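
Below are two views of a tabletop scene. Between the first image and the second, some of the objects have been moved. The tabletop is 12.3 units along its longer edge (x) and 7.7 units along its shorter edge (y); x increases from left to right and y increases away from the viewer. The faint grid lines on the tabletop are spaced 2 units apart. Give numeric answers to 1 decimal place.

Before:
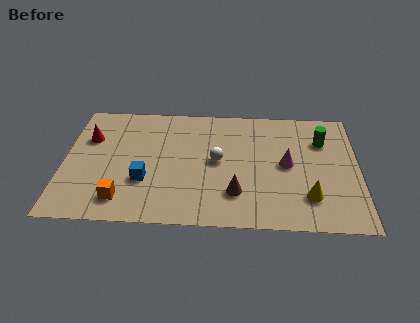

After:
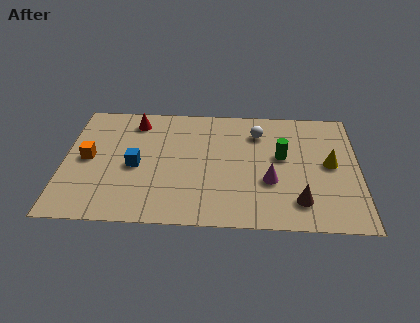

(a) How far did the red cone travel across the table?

2.2

The red cone moved from about (1.0, 5.2) to (2.9, 6.4), a distance of √(1.9² + 1.2²) ≈ 2.2.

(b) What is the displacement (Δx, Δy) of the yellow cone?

(0.9, 2.1)

The yellow cone started near (10.2, 1.9) and ended near (11.1, 4.0).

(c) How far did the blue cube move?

1.0

The blue cube moved from about (3.4, 2.6) to (3.0, 3.5), a distance of √(0.4² + 0.9²) ≈ 1.0.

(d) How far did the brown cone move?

2.6

The brown cone was near (7.2, 2.0) before and (9.8, 1.6) after, so it travelled √(2.6² + 0.4²) ≈ 2.6 units.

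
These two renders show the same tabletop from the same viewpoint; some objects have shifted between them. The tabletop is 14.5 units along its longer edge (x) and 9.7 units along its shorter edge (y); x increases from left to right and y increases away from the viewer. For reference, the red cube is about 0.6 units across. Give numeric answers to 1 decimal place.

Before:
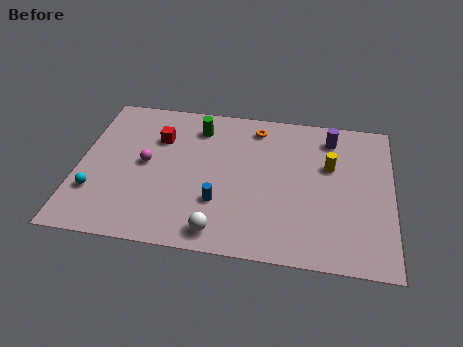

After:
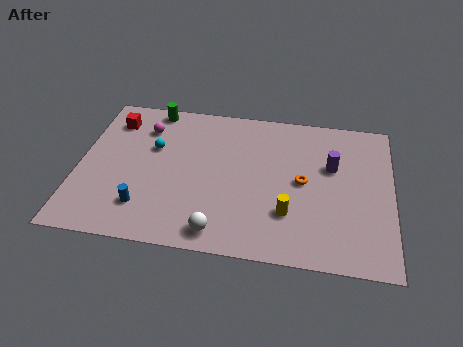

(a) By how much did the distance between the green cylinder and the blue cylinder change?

+1.7

The distance was about 4.9 in the first image and 6.6 in the second, so they moved 1.7 units further apart.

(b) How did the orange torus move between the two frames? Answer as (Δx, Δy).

(2.3, -3.3)

The orange torus started near (8.1, 8.2) and ended near (10.4, 4.9).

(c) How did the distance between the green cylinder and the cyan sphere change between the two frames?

-4.0

Before: roughly 6.7 units apart; after: 2.7. That's 4.0 units closer together.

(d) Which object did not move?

the white sphere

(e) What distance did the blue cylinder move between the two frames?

3.5

The blue cylinder moved from about (6.6, 3.0) to (3.2, 2.2), a distance of √(3.4² + 0.8²) ≈ 3.5.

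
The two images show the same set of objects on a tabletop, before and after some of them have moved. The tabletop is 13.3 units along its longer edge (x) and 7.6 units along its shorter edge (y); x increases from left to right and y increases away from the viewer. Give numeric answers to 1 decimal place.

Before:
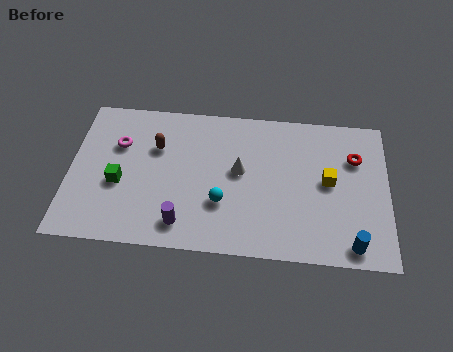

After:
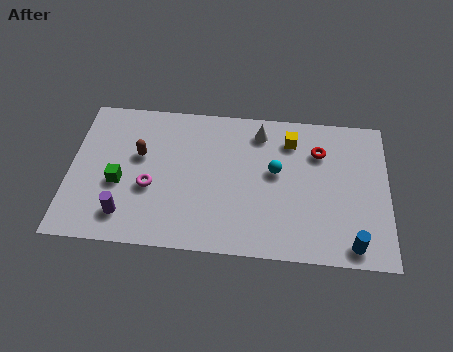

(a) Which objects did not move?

the blue cylinder and the green cube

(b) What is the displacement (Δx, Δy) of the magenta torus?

(1.4, -2.1)

The magenta torus was at about (2.0, 5.1) and moved to about (3.4, 3.0).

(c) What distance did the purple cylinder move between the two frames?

2.4

The purple cylinder moved from about (4.8, 1.3) to (2.4, 1.5), a distance of √(2.4² + 0.2²) ≈ 2.4.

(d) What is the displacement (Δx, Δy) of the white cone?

(0.8, 2.1)

The white cone started near (7.1, 4.2) and ended near (7.9, 6.3).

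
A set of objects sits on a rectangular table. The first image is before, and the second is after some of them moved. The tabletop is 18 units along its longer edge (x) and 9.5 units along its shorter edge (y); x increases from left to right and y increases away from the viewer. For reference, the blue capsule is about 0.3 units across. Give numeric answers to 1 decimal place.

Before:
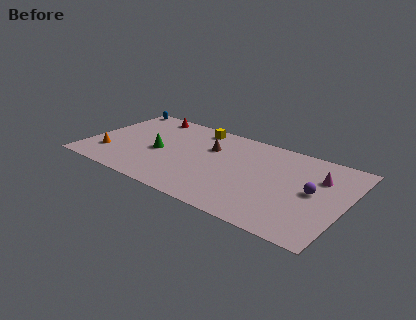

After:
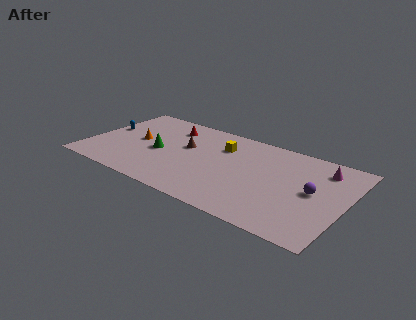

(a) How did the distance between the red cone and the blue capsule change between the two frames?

+2.3

Before: roughly 2.5 units apart; after: 4.8. That's 2.3 units further apart.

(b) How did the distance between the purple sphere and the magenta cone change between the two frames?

+1.0

Before: roughly 1.7 units apart; after: 2.7. That's 1.0 units further apart.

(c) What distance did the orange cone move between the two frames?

2.9

From (1.7, 2.5) to (3.3, 4.9), the orange cone covered √(1.6² + 2.4²) ≈ 2.9 units.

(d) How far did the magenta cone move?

1.0

The magenta cone was near (16.0, 6.6) before and (16.1, 7.6) after, so it travelled √(0.1² + 1.0²) ≈ 1.0 units.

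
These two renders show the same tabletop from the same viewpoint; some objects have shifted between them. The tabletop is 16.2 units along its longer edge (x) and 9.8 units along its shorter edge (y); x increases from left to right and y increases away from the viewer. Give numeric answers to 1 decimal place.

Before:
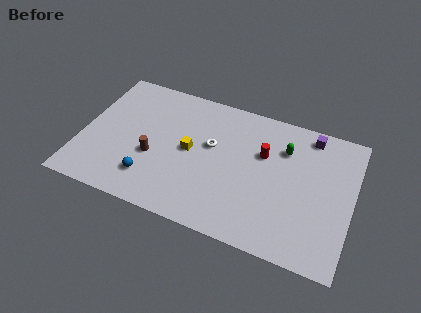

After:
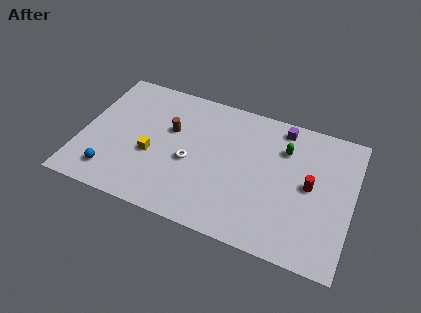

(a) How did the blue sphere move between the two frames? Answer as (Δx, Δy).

(-2.3, -0.4)

From the two frames, the blue sphere sits at roughly (4.4, 2.2) before and (2.1, 1.8) after.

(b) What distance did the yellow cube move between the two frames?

2.5

From (6.5, 5.0) to (4.3, 3.9), the yellow cube covered √(2.2² + 1.1²) ≈ 2.5 units.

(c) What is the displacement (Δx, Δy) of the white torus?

(-1.1, -1.6)

The white torus was at about (7.7, 5.8) and moved to about (6.6, 4.2).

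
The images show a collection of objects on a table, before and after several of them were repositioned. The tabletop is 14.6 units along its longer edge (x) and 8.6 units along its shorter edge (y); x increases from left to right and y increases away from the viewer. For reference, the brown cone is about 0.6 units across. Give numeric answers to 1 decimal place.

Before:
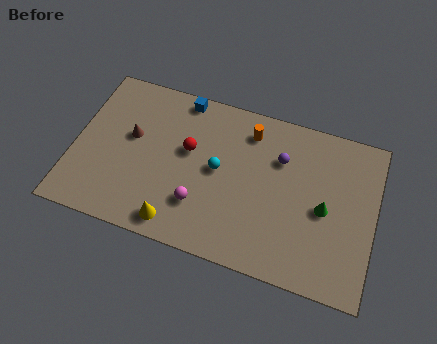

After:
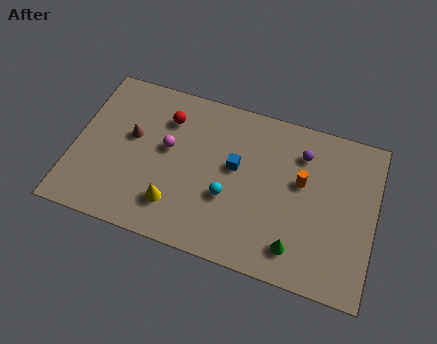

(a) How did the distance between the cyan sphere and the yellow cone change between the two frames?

-1.0

They were about 3.8 units apart before and 2.8 after — 1.0 units closer together.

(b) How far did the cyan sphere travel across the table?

1.4

From (7.0, 4.5) to (7.6, 3.2), the cyan sphere covered √(0.6² + 1.3²) ≈ 1.4 units.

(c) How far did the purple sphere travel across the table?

1.2

The purple sphere was near (9.9, 6.0) before and (10.9, 6.6) after, so it travelled √(1.0² + 0.6²) ≈ 1.2 units.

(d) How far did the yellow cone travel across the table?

0.9

The yellow cone was near (5.3, 1.1) before and (5.1, 2.0) after, so it travelled √(0.2² + 0.9²) ≈ 0.9 units.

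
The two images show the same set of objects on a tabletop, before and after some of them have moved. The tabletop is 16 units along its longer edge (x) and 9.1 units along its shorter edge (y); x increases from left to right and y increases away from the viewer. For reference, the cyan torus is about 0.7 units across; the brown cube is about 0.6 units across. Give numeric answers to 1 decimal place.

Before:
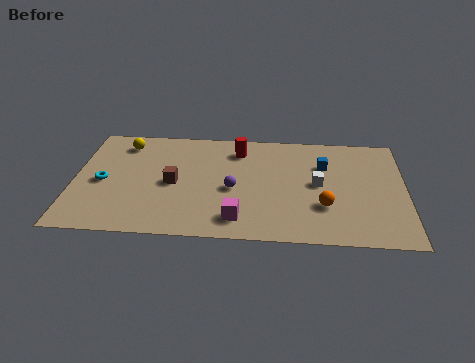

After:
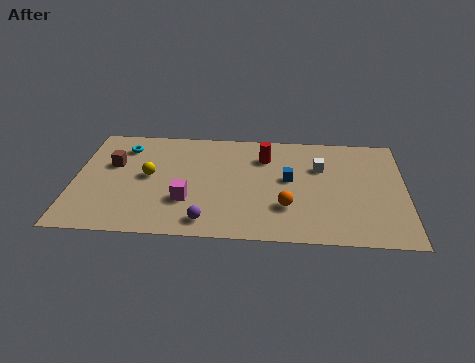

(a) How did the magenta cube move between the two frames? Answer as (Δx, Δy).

(-2.5, 1.3)

The magenta cube was at about (8.0, 1.6) and moved to about (5.5, 2.9).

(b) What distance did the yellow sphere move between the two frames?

3.0

The yellow sphere was near (2.3, 7.5) before and (3.6, 4.8) after, so it travelled √(1.3² + 2.7²) ≈ 3.0 units.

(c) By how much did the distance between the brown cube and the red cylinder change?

+3.2

Before: roughly 4.3 units apart; after: 7.5. That's 3.2 units further apart.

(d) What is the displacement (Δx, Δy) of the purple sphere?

(-1.2, -2.7)

From the two frames, the purple sphere sits at roughly (7.7, 4.0) before and (6.5, 1.3) after.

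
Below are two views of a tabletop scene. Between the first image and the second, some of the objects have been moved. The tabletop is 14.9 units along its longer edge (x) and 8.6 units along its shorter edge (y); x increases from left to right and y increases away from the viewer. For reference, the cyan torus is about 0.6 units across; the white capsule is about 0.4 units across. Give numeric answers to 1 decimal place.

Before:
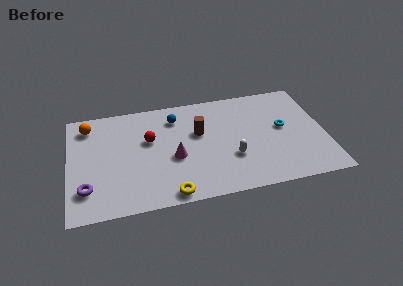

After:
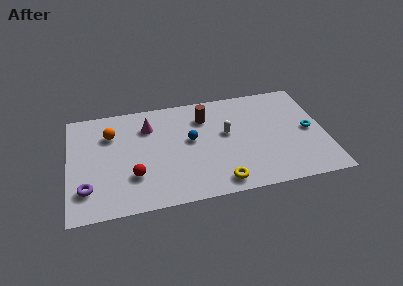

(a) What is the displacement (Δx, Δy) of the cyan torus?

(1.5, -0.5)

The cyan torus started near (12.5, 4.7) and ended near (14.0, 4.2).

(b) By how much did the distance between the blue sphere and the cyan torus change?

+0.4

The distance was about 6.5 in the first image and 6.9 in the second, so they moved 0.4 units further apart.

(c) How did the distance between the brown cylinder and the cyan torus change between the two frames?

+1.5

They were about 4.9 units apart before and 6.4 after — 1.5 units further apart.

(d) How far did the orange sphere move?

1.6

The orange sphere was near (1.2, 7.1) before and (2.5, 6.2) after, so it travelled √(1.3² + 0.9²) ≈ 1.6 units.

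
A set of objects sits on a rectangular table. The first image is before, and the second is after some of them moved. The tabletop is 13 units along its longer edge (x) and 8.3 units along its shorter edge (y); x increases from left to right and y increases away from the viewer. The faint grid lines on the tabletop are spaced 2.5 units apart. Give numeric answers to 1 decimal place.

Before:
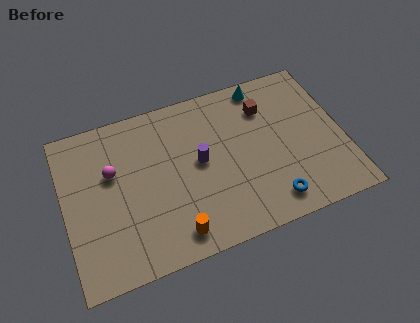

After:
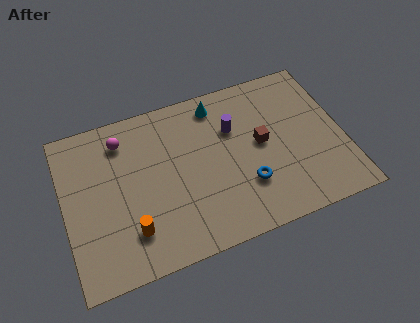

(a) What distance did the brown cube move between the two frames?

1.8

The brown cube moved from about (9.6, 6.2) to (9.2, 4.4), a distance of √(0.4² + 1.8²) ≈ 1.8.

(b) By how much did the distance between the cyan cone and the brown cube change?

+2.0

They were about 1.2 units apart before and 3.2 after — 2.0 units further apart.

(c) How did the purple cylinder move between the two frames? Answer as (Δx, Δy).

(1.7, 1.2)

The purple cylinder started near (6.3, 4.4) and ended near (8.0, 5.6).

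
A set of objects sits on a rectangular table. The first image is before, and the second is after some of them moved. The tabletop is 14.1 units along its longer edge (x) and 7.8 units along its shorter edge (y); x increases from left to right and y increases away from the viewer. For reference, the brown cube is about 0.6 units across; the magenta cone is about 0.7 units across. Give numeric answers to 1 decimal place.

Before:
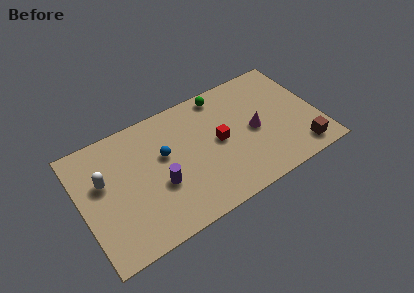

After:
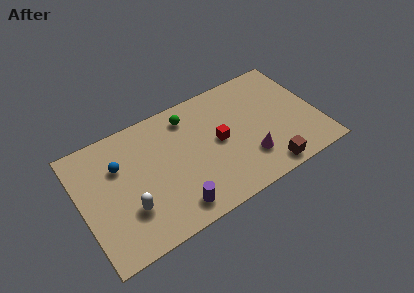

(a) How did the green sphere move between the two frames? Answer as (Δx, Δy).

(-2.1, -0.5)

The green sphere started near (8.8, 6.9) and ended near (6.7, 6.4).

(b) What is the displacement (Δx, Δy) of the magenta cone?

(-0.6, -1.6)

From the two frames, the magenta cone sits at roughly (10.3, 3.7) before and (9.7, 2.1) after.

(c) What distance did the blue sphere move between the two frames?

2.7

From (5.0, 4.7) to (2.4, 5.3), the blue sphere covered √(2.6² + 0.6²) ≈ 2.7 units.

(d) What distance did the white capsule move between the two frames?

2.7

From (1.4, 4.8) to (2.6, 2.4), the white capsule covered √(1.2² + 2.4²) ≈ 2.7 units.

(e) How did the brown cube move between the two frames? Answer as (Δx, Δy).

(-2.1, -0.3)

The brown cube was at about (12.7, 1.2) and moved to about (10.6, 0.9).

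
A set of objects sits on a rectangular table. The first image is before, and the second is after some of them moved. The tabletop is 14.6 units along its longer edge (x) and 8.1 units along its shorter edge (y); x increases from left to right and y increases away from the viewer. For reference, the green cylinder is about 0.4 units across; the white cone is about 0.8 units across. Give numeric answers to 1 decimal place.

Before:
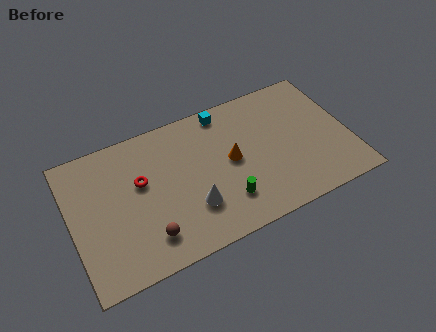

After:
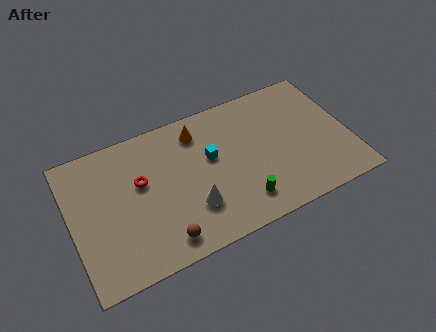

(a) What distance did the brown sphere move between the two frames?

0.9

The brown sphere was near (3.7, 1.7) before and (4.4, 1.2) after, so it travelled √(0.7² + 0.5²) ≈ 0.9 units.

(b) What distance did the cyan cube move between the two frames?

2.6

From (8.4, 7.2) to (7.4, 4.8), the cyan cube covered √(1.0² + 2.4²) ≈ 2.6 units.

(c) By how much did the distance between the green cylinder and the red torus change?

+0.9

Before: roughly 5.0 units apart; after: 5.9. That's 0.9 units further apart.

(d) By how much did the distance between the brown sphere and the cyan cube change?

-2.5

Before: roughly 7.2 units apart; after: 4.7. That's 2.5 units closer together.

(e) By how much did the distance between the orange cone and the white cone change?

+1.4

Before: roughly 2.9 units apart; after: 4.3. That's 1.4 units further apart.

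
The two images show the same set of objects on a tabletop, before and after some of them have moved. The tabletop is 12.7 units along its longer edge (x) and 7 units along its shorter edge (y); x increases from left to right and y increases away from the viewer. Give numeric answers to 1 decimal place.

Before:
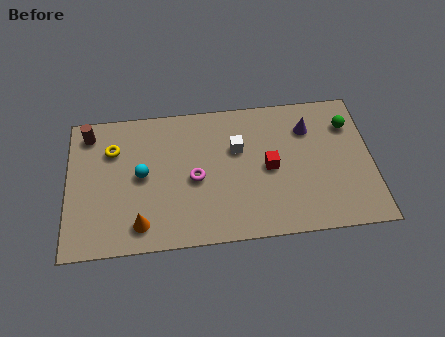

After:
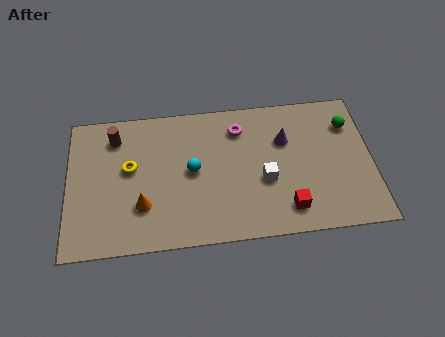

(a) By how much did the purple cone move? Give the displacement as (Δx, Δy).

(-1.0, -0.5)

The purple cone was at about (10.1, 5.2) and moved to about (9.1, 4.7).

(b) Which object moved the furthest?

the magenta torus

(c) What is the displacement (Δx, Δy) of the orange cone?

(0.1, 0.9)

The orange cone was at about (3.0, 1.2) and moved to about (3.1, 2.1).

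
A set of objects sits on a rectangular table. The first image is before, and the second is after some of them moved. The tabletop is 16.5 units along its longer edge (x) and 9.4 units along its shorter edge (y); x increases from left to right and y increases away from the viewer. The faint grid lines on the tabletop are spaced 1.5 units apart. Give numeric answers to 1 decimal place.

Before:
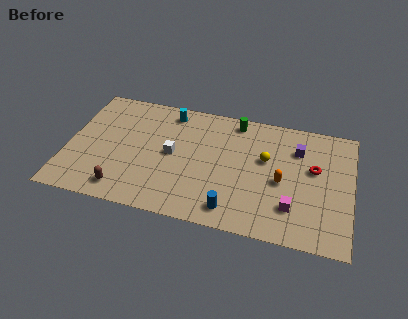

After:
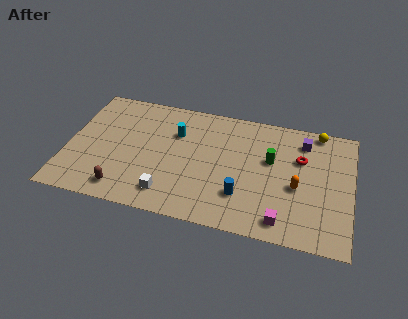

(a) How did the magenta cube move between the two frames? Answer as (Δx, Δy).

(-0.5, -1.1)

The magenta cube was at about (13.2, 2.4) and moved to about (12.7, 1.3).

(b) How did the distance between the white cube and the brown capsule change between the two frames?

-1.7

Before: roughly 4.3 units apart; after: 2.6. That's 1.7 units closer together.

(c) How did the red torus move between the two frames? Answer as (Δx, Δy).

(-0.8, 0.6)

The red torus started near (14.3, 5.6) and ended near (13.5, 6.2).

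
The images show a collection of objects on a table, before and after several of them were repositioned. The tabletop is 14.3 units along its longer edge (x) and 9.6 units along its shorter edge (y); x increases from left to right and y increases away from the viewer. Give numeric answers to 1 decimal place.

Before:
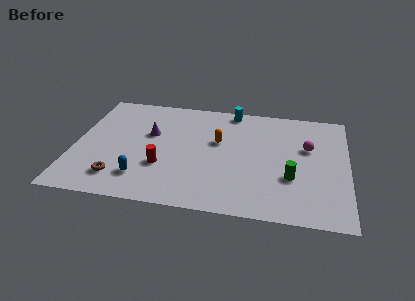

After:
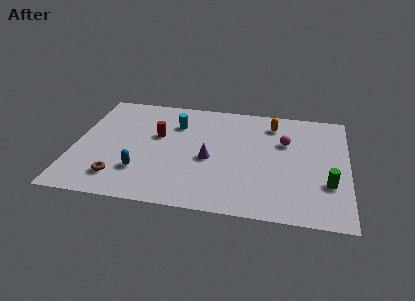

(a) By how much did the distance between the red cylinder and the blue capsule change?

+1.8

They were about 1.5 units apart before and 3.3 after — 1.8 units further apart.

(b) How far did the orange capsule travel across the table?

3.4

The orange capsule was near (7.5, 5.8) before and (10.3, 7.8) after, so it travelled √(2.8² + 2.0²) ≈ 3.4 units.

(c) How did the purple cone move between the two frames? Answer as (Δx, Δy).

(3.2, -1.7)

The purple cone was at about (3.9, 5.9) and moved to about (7.1, 4.2).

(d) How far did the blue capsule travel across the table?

0.5

From (3.7, 2.1) to (3.6, 2.6), the blue capsule covered √(0.1² + 0.5²) ≈ 0.5 units.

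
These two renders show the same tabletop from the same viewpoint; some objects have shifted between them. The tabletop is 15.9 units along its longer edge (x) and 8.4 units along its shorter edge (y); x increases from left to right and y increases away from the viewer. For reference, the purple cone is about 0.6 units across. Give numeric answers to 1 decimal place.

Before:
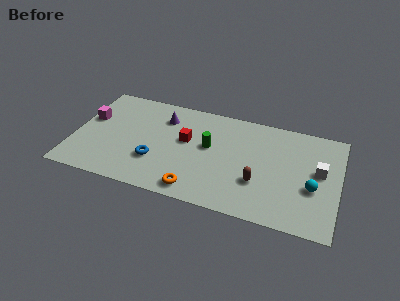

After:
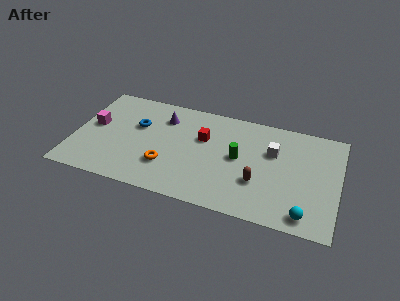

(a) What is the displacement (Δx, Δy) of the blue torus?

(-1.3, 2.6)

From the two frames, the blue torus sits at roughly (5.0, 2.7) before and (3.7, 5.3) after.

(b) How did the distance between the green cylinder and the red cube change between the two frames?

+1.0

Before: roughly 1.4 units apart; after: 2.4. That's 1.0 units further apart.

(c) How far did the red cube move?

1.1

The red cube was near (6.7, 4.9) before and (7.7, 5.4) after, so it travelled √(1.0² + 0.5²) ≈ 1.1 units.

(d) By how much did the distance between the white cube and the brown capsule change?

-1.2

The distance was about 4.0 in the first image and 2.8 in the second, so they moved 1.2 units closer together.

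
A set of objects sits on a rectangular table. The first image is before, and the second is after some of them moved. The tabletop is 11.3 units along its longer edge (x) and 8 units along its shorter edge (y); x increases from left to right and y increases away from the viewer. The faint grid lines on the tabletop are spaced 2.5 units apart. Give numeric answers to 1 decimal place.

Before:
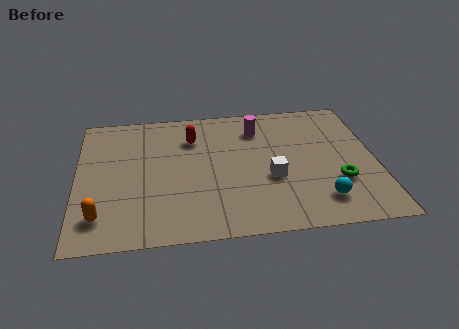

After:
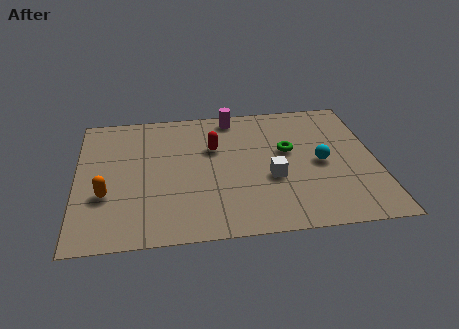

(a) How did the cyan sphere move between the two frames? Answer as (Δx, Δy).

(0.1, 2.2)

The cyan sphere was at about (9.1, 1.6) and moved to about (9.2, 3.8).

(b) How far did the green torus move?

2.8

From (9.8, 2.6) to (8.0, 4.7), the green torus covered √(1.8² + 2.1²) ≈ 2.8 units.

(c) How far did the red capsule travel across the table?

1.1

From (4.4, 5.9) to (5.2, 5.2), the red capsule covered √(0.8² + 0.7²) ≈ 1.1 units.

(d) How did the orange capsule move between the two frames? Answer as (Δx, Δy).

(0.2, 1.2)

The orange capsule was at about (0.9, 1.6) and moved to about (1.1, 2.8).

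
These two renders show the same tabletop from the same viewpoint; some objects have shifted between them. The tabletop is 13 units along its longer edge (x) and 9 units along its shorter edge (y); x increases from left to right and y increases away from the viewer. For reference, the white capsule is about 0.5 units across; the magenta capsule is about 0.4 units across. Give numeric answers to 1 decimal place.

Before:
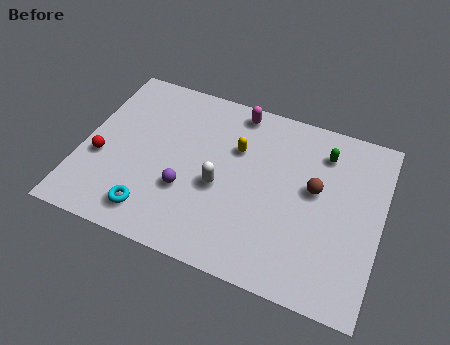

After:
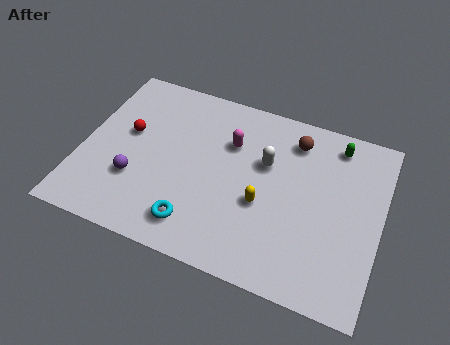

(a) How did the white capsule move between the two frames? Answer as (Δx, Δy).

(1.8, 1.9)

The white capsule started near (6.1, 3.8) and ended near (7.9, 5.7).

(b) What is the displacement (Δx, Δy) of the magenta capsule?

(-0.1, -1.8)

From the two frames, the magenta capsule sits at roughly (6.4, 8.0) before and (6.3, 6.2) after.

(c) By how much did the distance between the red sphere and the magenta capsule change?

-2.6

The distance was about 7.1 in the first image and 4.5 in the second, so they moved 2.6 units closer together.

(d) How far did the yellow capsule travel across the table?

2.8

The yellow capsule was near (6.6, 6.0) before and (8.0, 3.6) after, so it travelled √(1.4² + 2.4²) ≈ 2.8 units.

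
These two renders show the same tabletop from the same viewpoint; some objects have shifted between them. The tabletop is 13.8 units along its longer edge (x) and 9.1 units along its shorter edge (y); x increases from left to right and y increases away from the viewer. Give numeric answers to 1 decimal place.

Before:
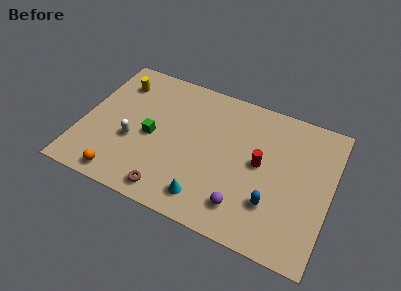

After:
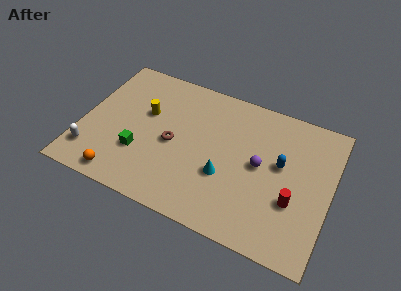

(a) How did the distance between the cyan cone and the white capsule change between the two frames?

+2.6

They were about 4.8 units apart before and 7.4 after — 2.6 units further apart.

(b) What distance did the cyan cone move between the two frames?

2.0

The cyan cone was near (7.3, 1.5) before and (8.1, 3.3) after, so it travelled √(0.8² + 1.8²) ≈ 2.0 units.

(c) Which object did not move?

the orange sphere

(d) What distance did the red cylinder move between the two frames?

2.6

From (9.9, 4.8) to (11.9, 3.2), the red cylinder covered √(2.0² + 1.6²) ≈ 2.6 units.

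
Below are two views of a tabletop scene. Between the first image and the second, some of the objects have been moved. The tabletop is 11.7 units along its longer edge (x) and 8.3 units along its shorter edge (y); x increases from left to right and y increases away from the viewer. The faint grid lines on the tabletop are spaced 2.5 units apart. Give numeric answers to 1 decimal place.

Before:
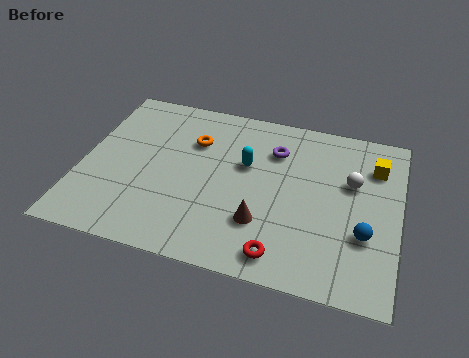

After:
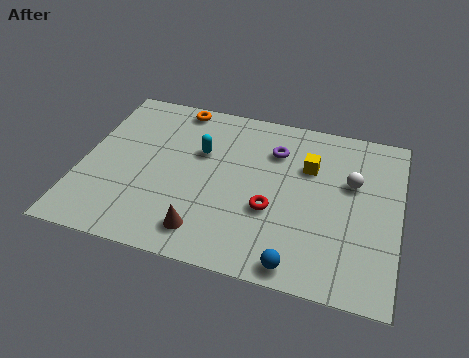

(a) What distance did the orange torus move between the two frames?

1.9

The orange torus was near (4.0, 5.8) before and (3.2, 7.5) after, so it travelled √(0.8² + 1.7²) ≈ 1.9 units.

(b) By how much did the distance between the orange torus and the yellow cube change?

-1.3

They were about 6.7 units apart before and 5.4 after — 1.3 units closer together.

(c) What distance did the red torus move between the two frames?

2.1

The red torus moved from about (7.6, 1.1) to (7.1, 3.1), a distance of √(0.5² + 2.0²) ≈ 2.1.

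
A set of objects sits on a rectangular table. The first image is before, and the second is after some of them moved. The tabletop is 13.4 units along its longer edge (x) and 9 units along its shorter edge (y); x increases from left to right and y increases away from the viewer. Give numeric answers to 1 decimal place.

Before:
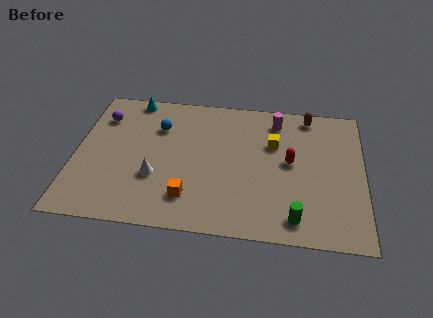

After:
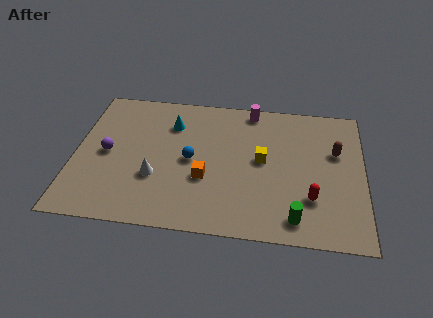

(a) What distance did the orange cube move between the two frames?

1.5

The orange cube moved from about (5.4, 2.0) to (6.1, 3.3), a distance of √(0.7² + 1.3²) ≈ 1.5.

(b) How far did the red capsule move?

2.4

The red capsule was near (10.0, 4.8) before and (11.0, 2.6) after, so it travelled √(1.0² + 2.2²) ≈ 2.4 units.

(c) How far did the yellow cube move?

1.2

From (9.2, 5.9) to (8.7, 4.8), the yellow cube covered √(0.5² + 1.1²) ≈ 1.2 units.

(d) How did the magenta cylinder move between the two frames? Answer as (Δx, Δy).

(-1.2, 0.6)

The magenta cylinder started near (9.3, 7.5) and ended near (8.1, 8.1).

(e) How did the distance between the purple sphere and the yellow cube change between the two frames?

-0.9

They were about 8.1 units apart before and 7.2 after — 0.9 units closer together.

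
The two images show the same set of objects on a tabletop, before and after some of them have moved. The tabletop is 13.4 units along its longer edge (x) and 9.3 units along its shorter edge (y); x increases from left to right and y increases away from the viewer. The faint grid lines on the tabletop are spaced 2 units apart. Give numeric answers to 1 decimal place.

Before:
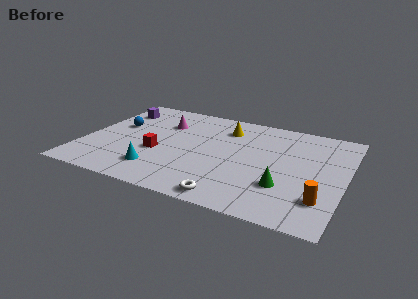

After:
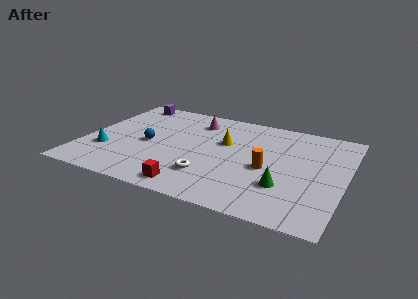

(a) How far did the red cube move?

3.3

From (3.9, 3.6) to (6.0, 1.1), the red cube covered √(2.1² + 2.5²) ≈ 3.3 units.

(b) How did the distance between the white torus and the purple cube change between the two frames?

-1.5

They were about 9.3 units apart before and 7.8 after — 1.5 units closer together.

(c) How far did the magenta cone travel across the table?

1.8

The magenta cone was near (3.8, 6.6) before and (5.4, 7.4) after, so it travelled √(1.6² + 0.8²) ≈ 1.8 units.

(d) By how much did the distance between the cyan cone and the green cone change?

+2.8

Before: roughly 6.4 units apart; after: 9.2. That's 2.8 units further apart.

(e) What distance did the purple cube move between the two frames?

1.2

The purple cube moved from about (1.2, 7.2) to (1.6, 8.3), a distance of √(0.4² + 1.1²) ≈ 1.2.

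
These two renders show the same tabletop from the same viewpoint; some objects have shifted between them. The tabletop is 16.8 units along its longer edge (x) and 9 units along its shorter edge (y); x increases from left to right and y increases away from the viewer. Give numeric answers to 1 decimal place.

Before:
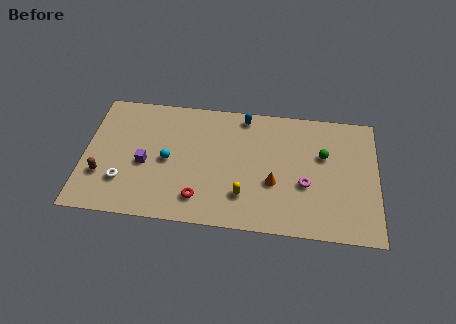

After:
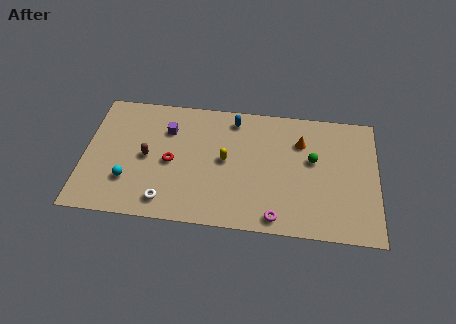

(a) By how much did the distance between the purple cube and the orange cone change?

+0.3

Before: roughly 7.4 units apart; after: 7.7. That's 0.3 units further apart.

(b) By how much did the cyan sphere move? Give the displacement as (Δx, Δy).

(-2.2, -1.7)

The cyan sphere was at about (4.8, 4.3) and moved to about (2.6, 2.6).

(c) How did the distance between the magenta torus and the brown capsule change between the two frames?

-3.4

The distance was about 11.6 in the first image and 8.2 in the second, so they moved 3.4 units closer together.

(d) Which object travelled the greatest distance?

the orange cone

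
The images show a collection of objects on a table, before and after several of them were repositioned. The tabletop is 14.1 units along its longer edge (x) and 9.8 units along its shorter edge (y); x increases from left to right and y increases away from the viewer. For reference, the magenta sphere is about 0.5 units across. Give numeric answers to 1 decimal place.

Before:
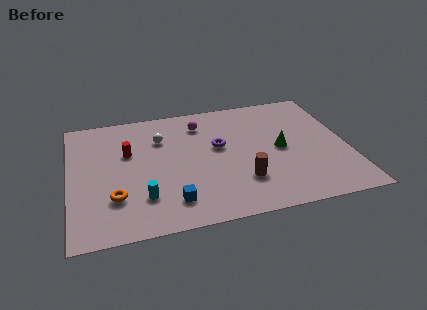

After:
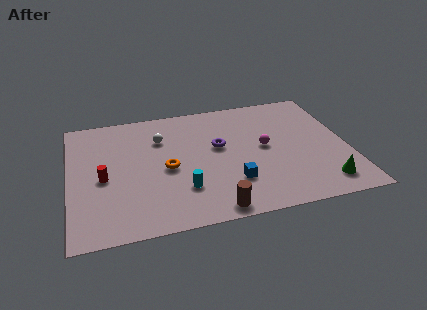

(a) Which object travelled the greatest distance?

the magenta sphere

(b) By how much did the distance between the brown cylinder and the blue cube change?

-1.6

They were about 3.7 units apart before and 2.1 after — 1.6 units closer together.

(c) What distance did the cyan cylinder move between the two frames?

2.0

The cyan cylinder was near (3.6, 2.5) before and (5.6, 2.7) after, so it travelled √(2.0² + 0.2²) ≈ 2.0 units.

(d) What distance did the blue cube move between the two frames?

3.2

The blue cube was near (5.0, 1.9) before and (8.1, 2.7) after, so it travelled √(3.1² + 0.8²) ≈ 3.2 units.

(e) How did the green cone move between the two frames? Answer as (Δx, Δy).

(1.9, -3.2)

The green cone started near (10.7, 4.8) and ended near (12.6, 1.6).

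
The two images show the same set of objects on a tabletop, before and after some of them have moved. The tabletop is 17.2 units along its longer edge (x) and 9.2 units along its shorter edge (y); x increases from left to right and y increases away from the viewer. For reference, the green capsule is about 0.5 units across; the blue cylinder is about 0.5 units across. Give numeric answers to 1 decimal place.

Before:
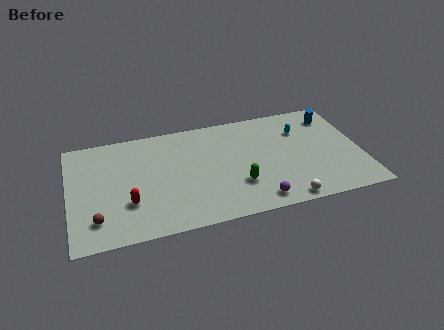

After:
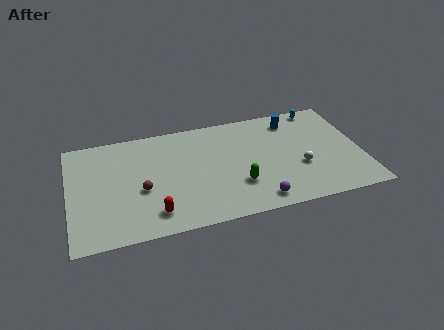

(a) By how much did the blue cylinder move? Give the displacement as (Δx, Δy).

(-2.4, 0.2)

The blue cylinder started near (15.8, 7.4) and ended near (13.4, 7.6).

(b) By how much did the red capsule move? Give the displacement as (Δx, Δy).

(1.4, -1.2)

The red capsule was at about (3.4, 2.9) and moved to about (4.8, 1.7).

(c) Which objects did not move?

the purple sphere and the green capsule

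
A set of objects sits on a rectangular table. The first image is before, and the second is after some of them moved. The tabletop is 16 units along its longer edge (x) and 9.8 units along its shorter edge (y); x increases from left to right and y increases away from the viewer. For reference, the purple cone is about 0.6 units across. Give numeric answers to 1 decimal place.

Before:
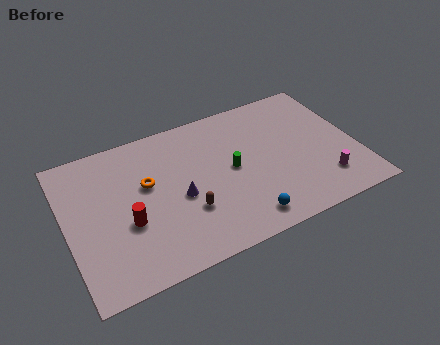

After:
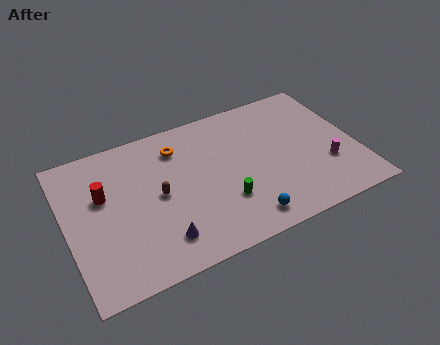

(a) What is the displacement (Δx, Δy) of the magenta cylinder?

(0.3, 1.0)

The magenta cylinder was at about (13.9, 2.2) and moved to about (14.2, 3.2).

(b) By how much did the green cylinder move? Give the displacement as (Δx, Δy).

(-0.7, -2.0)

The green cylinder started near (9.1, 5.0) and ended near (8.4, 3.0).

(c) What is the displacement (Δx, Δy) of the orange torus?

(1.9, 1.8)

From the two frames, the orange torus sits at roughly (4.5, 5.9) before and (6.4, 7.7) after.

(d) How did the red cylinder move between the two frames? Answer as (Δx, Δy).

(-1.1, 2.3)

The red cylinder was at about (3.2, 3.8) and moved to about (2.1, 6.1).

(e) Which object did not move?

the blue sphere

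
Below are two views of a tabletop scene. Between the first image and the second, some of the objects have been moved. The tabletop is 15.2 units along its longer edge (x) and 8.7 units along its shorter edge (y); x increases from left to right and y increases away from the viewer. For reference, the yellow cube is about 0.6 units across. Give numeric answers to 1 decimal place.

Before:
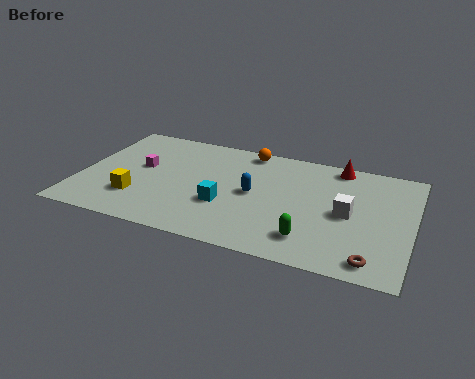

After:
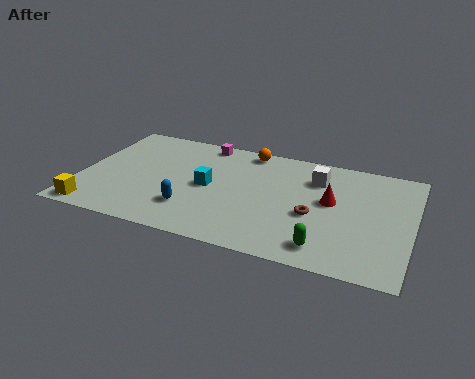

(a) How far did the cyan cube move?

1.5

From (6.8, 3.1) to (5.9, 4.3), the cyan cube covered √(0.9² + 1.2²) ≈ 1.5 units.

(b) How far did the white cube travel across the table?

2.8

From (12.3, 4.2) to (10.7, 6.5), the white cube covered √(1.6² + 2.3²) ≈ 2.8 units.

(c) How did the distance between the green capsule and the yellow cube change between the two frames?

+2.5

Before: roughly 8.0 units apart; after: 10.5. That's 2.5 units further apart.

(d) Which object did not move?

the orange sphere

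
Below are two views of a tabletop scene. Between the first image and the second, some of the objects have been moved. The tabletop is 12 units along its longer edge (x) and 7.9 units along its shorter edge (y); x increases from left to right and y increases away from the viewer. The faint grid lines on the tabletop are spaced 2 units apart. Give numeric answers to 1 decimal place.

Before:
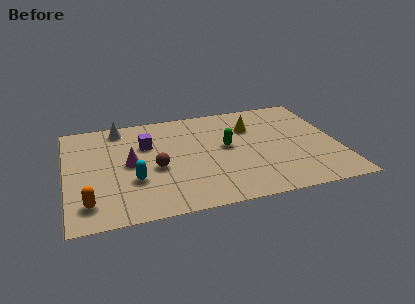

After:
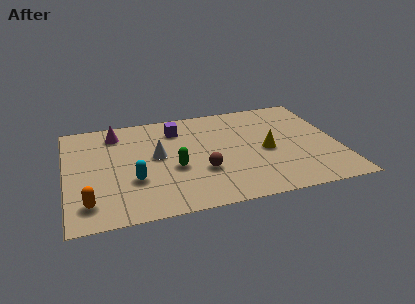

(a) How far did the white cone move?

3.0

The white cone moved from about (2.5, 6.9) to (4.0, 4.3), a distance of √(1.5² + 2.6²) ≈ 3.0.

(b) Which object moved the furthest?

the white cone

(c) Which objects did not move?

the orange capsule and the cyan capsule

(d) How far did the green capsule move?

2.6

From (7.1, 4.3) to (4.7, 3.2), the green capsule covered √(2.4² + 1.1²) ≈ 2.6 units.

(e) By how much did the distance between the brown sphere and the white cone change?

-1.3

They were about 3.8 units apart before and 2.5 after — 1.3 units closer together.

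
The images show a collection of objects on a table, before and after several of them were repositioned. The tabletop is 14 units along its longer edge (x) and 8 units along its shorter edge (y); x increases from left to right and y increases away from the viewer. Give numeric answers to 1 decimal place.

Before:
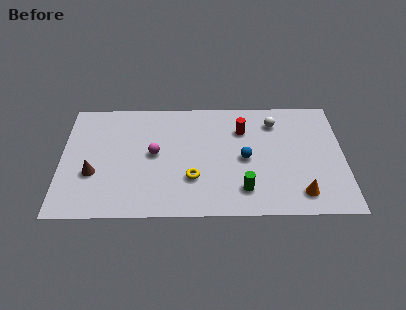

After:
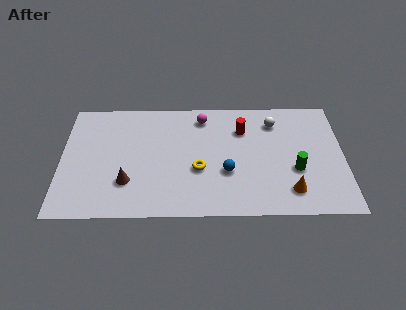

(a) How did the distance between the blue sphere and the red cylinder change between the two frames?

+1.0

The distance was about 2.0 in the first image and 3.0 in the second, so they moved 1.0 units further apart.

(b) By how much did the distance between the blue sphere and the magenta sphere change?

-0.5

The distance was about 4.5 in the first image and 4.0 in the second, so they moved 0.5 units closer together.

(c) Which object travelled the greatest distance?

the magenta sphere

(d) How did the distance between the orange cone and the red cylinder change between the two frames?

-0.4

Before: roughly 5.2 units apart; after: 4.8. That's 0.4 units closer together.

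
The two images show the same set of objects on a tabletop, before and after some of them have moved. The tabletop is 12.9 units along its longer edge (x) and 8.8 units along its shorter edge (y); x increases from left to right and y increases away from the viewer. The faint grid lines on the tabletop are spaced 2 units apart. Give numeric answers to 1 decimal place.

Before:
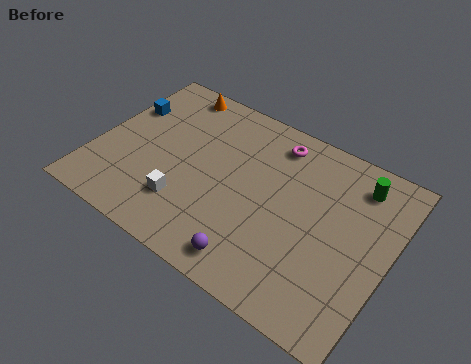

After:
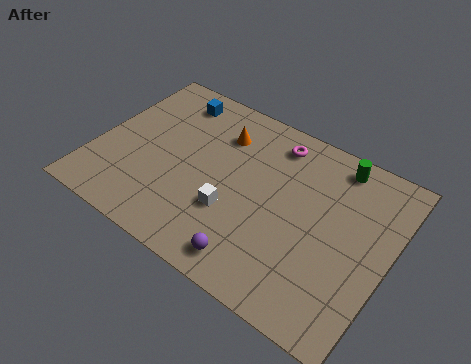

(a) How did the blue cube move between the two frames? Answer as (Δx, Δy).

(1.9, 1.5)

The blue cube was at about (0.8, 5.9) and moved to about (2.7, 7.4).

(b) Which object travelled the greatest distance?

the orange cone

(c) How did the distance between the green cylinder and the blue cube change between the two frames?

-3.0

The distance was about 10.4 in the first image and 7.4 in the second, so they moved 3.0 units closer together.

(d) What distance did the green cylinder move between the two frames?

1.1

The green cylinder moved from about (11.1, 7.2) to (10.1, 7.7), a distance of √(1.0² + 0.5²) ≈ 1.1.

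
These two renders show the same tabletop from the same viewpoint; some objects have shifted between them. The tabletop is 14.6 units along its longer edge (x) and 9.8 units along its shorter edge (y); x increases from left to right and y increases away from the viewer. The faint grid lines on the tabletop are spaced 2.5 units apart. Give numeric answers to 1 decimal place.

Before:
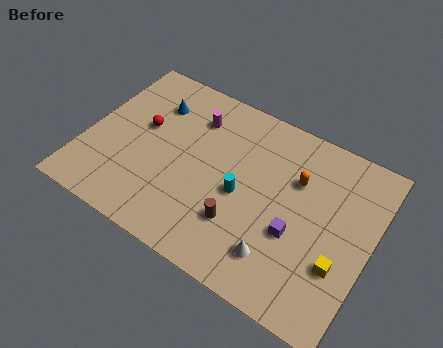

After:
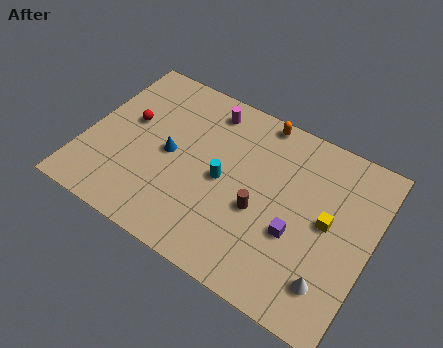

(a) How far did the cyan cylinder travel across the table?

1.0

From (8.1, 4.4) to (7.1, 4.7), the cyan cylinder covered √(1.0² + 0.3²) ≈ 1.0 units.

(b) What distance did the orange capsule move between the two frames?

3.3

The orange capsule was near (10.6, 6.6) before and (8.3, 9.0) after, so it travelled √(2.3² + 2.4²) ≈ 3.3 units.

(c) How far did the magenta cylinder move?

1.0

The magenta cylinder was near (5.1, 7.5) before and (5.7, 8.3) after, so it travelled √(0.6² + 0.8²) ≈ 1.0 units.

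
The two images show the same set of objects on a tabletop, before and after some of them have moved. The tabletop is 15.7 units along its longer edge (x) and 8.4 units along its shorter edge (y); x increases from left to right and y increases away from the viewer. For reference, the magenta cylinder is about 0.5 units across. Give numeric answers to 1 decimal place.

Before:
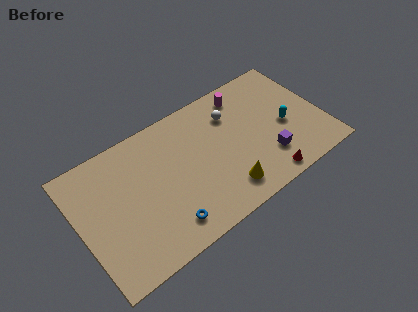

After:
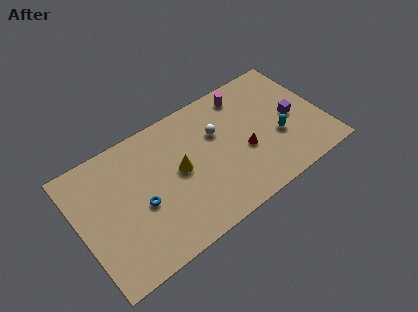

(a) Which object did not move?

the magenta cylinder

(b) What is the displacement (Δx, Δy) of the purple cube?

(2.0, 1.8)

The purple cube was at about (11.8, 2.2) and moved to about (13.8, 4.0).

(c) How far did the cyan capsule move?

0.8

From (13.3, 3.7) to (12.7, 3.2), the cyan capsule covered √(0.6² + 0.5²) ≈ 0.8 units.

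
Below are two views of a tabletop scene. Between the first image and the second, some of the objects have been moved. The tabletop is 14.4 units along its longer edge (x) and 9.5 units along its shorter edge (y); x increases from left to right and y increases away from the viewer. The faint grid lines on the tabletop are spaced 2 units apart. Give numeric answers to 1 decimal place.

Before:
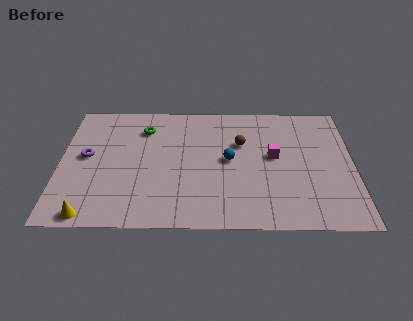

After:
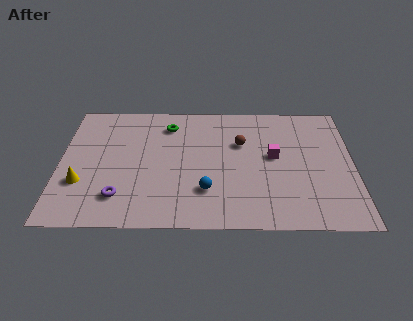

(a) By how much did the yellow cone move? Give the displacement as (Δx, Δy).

(-0.5, 2.3)

The yellow cone was at about (1.6, 0.8) and moved to about (1.1, 3.1).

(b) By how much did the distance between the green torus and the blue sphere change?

+0.5

The distance was about 4.8 in the first image and 5.3 in the second, so they moved 0.5 units further apart.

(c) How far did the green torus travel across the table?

1.2

From (4.1, 7.3) to (5.3, 7.6), the green torus covered √(1.2² + 0.3²) ≈ 1.2 units.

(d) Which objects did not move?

the brown sphere and the magenta cube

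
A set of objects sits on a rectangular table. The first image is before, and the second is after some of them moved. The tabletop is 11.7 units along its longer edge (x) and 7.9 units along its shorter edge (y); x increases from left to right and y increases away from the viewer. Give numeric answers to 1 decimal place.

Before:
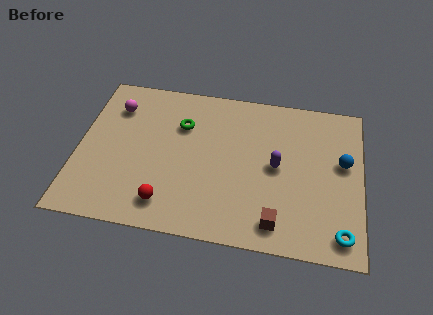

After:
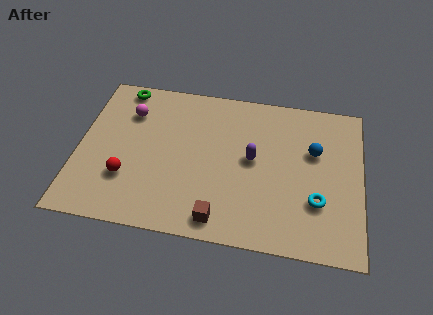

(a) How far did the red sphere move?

2.0

The red sphere moved from about (3.8, 1.4) to (2.1, 2.4), a distance of √(1.7² + 1.0²) ≈ 2.0.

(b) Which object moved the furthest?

the green torus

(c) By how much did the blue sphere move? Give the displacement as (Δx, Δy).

(-1.2, 0.4)

From the two frames, the blue sphere sits at roughly (10.9, 4.6) before and (9.7, 5.0) after.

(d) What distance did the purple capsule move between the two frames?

1.0

From (8.2, 4.0) to (7.2, 4.2), the purple capsule covered √(1.0² + 0.2²) ≈ 1.0 units.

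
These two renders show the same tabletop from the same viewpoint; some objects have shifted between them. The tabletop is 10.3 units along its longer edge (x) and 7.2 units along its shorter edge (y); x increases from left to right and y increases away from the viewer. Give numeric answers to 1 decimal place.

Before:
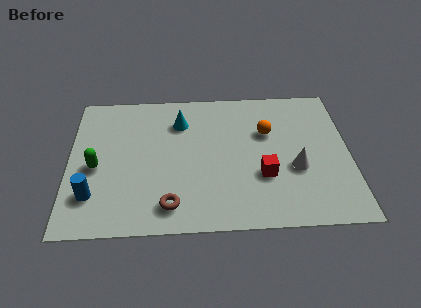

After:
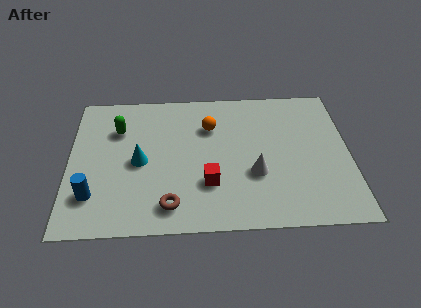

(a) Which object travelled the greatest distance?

the cyan cone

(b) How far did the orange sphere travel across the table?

2.1

The orange sphere moved from about (7.3, 4.7) to (5.2, 5.1), a distance of √(2.1² + 0.4²) ≈ 2.1.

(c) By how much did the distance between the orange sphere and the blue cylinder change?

-1.6

Before: roughly 7.0 units apart; after: 5.4. That's 1.6 units closer together.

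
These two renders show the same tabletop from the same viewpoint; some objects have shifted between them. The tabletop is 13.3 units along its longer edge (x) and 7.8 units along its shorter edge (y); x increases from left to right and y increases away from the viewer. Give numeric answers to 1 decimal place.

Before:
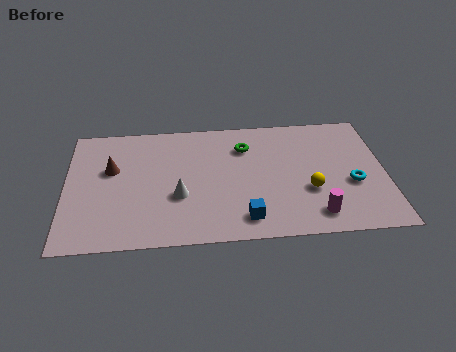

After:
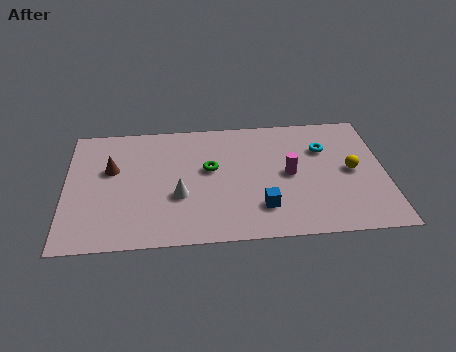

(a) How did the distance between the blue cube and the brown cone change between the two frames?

+0.3

They were about 6.5 units apart before and 6.8 after — 0.3 units further apart.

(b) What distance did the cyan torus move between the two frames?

2.5

The cyan torus moved from about (11.9, 3.1) to (10.8, 5.4), a distance of √(1.1² + 2.3²) ≈ 2.5.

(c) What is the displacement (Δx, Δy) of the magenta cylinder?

(-1.0, 2.6)

The magenta cylinder started near (10.3, 1.3) and ended near (9.3, 3.9).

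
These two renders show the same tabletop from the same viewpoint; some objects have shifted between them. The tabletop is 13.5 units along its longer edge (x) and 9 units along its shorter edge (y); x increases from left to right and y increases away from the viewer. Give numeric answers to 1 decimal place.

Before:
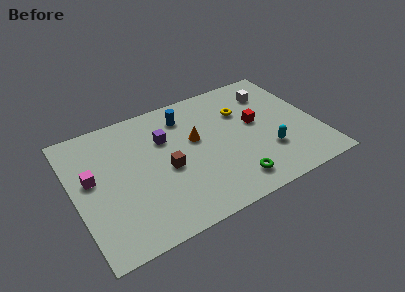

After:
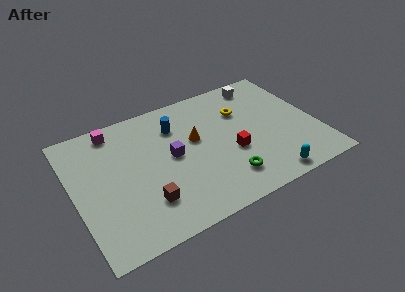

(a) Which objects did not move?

the yellow torus and the orange cone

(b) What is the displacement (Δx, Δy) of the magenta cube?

(1.6, 2.8)

From the two frames, the magenta cube sits at roughly (1.0, 5.1) before and (2.6, 7.9) after.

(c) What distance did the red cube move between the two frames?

2.2

From (10.2, 5.0) to (8.6, 3.5), the red cube covered √(1.6² + 1.5²) ≈ 2.2 units.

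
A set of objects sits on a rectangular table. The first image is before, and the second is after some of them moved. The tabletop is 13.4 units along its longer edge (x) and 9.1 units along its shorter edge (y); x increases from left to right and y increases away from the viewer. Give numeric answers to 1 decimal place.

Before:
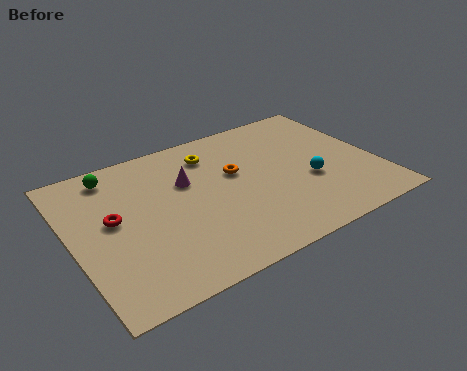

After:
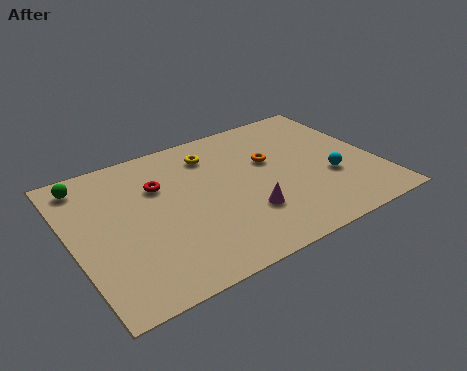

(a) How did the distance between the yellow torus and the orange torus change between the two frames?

+1.0

They were about 1.9 units apart before and 2.9 after — 1.0 units further apart.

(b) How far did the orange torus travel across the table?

1.6

From (7.3, 5.5) to (8.9, 5.6), the orange torus covered √(1.6² + 0.1²) ≈ 1.6 units.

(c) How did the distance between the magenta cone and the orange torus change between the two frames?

+1.2

They were about 2.1 units apart before and 3.3 after — 1.2 units further apart.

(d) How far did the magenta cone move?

3.8

The magenta cone was near (5.2, 5.9) before and (7.3, 2.7) after, so it travelled √(2.1² + 3.2²) ≈ 3.8 units.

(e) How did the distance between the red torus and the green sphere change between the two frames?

+0.6

They were about 2.8 units apart before and 3.4 after — 0.6 units further apart.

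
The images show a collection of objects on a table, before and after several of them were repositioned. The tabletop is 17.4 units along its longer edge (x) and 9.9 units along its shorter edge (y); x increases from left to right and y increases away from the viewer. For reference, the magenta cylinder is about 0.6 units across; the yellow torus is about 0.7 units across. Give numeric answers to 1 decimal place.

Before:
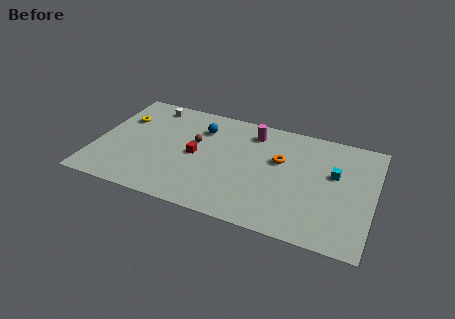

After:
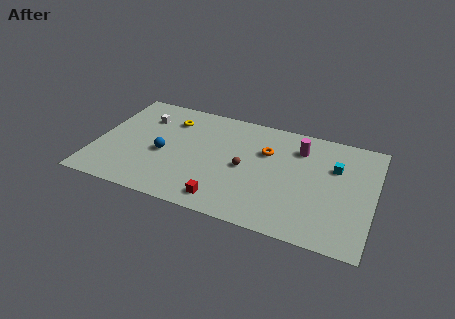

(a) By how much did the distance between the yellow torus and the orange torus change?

-3.8

The distance was about 10.1 in the first image and 6.3 in the second, so they moved 3.8 units closer together.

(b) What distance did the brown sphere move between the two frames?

3.5

From (6.1, 6.0) to (9.4, 4.7), the brown sphere covered √(3.3² + 1.3²) ≈ 3.5 units.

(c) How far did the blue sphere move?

3.7

The blue sphere moved from about (6.4, 7.4) to (4.3, 4.3), a distance of √(2.1² + 3.1²) ≈ 3.7.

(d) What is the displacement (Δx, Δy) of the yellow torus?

(3.0, 0.8)

The yellow torus was at about (1.4, 6.8) and moved to about (4.4, 7.6).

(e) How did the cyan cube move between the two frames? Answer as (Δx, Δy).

(0.0, 0.6)

The cyan cube started near (14.9, 6.0) and ended near (14.9, 6.6).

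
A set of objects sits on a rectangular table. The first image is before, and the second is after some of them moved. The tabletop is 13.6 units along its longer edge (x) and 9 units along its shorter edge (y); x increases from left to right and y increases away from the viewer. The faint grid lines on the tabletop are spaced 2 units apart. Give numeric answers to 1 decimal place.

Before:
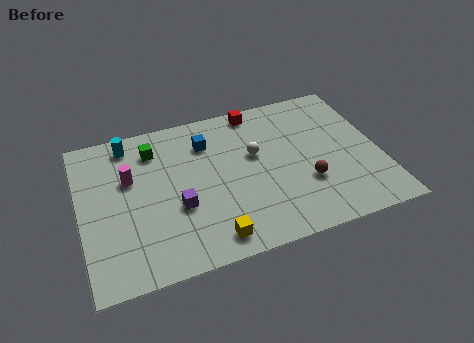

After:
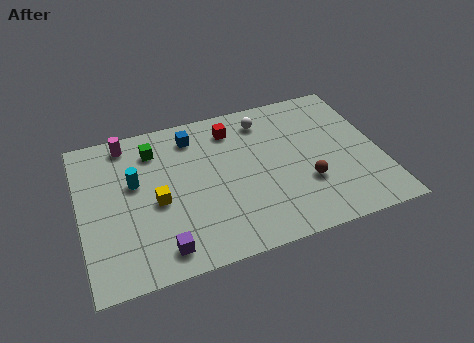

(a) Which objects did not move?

the green cube and the brown sphere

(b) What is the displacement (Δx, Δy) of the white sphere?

(0.6, 2.0)

From the two frames, the white sphere sits at roughly (8.0, 5.4) before and (8.6, 7.4) after.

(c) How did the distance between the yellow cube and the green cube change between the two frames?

-3.2

The distance was about 6.3 in the first image and 3.1 in the second, so they moved 3.2 units closer together.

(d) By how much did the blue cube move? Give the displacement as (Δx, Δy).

(-0.6, 0.6)

From the two frames, the blue cube sits at roughly (5.9, 6.8) before and (5.3, 7.4) after.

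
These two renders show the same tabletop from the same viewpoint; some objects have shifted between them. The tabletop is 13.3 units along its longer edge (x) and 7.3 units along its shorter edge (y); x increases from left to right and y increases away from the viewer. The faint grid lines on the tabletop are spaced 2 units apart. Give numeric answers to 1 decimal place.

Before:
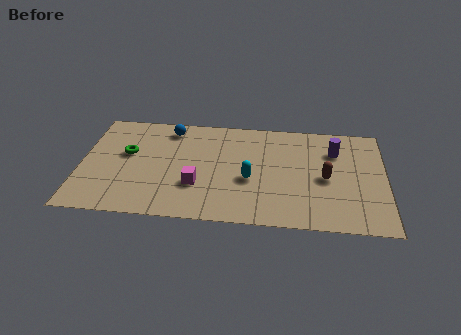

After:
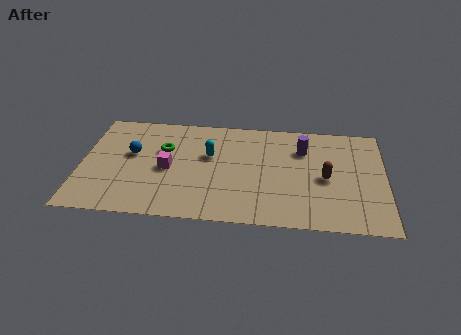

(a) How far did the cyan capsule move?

2.3

From (7.4, 3.0) to (5.6, 4.5), the cyan capsule covered √(1.8² + 1.5²) ≈ 2.3 units.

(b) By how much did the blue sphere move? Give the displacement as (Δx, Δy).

(-1.6, -1.9)

The blue sphere started near (3.8, 6.2) and ended near (2.2, 4.3).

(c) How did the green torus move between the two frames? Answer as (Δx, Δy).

(1.6, 0.4)

From the two frames, the green torus sits at roughly (2.0, 4.3) before and (3.6, 4.7) after.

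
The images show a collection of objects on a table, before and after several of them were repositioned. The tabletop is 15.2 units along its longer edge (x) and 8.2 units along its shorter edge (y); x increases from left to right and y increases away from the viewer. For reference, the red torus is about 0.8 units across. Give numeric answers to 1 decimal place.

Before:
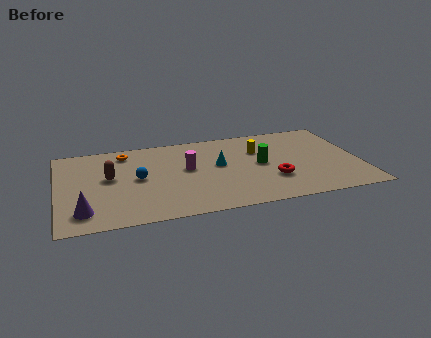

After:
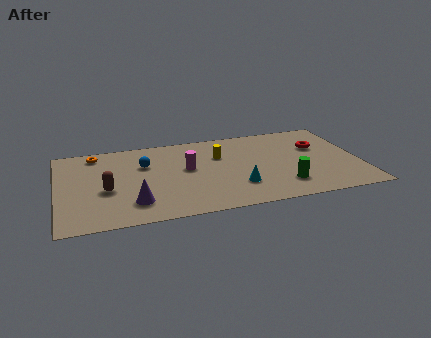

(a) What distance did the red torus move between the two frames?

3.7

The red torus moved from about (10.7, 2.6) to (13.2, 5.3), a distance of √(2.5² + 2.7²) ≈ 3.7.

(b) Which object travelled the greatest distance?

the red torus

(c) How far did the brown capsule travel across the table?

1.2

The brown capsule was near (2.6, 4.6) before and (2.4, 3.4) after, so it travelled √(0.2² + 1.2²) ≈ 1.2 units.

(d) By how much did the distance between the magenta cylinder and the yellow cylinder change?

-1.9

The distance was about 3.8 in the first image and 1.9 in the second, so they moved 1.9 units closer together.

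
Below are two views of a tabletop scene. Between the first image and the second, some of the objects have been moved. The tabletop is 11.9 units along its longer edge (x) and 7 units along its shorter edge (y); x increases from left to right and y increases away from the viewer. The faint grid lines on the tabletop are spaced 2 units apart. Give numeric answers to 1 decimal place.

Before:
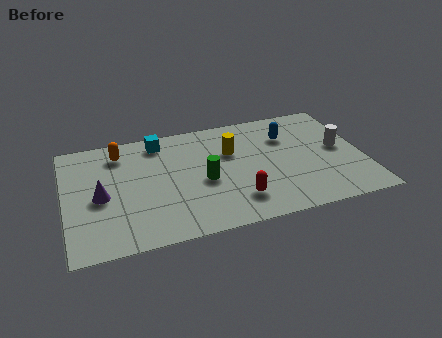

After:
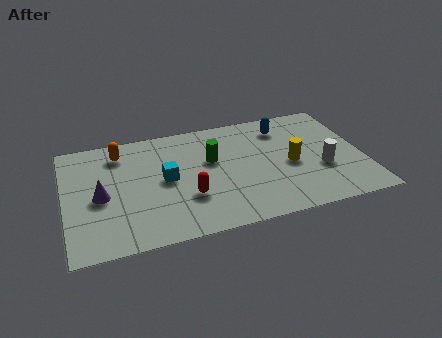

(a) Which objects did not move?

the purple cone and the orange capsule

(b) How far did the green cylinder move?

1.3

From (5.5, 3.1) to (5.9, 4.3), the green cylinder covered √(0.4² + 1.2²) ≈ 1.3 units.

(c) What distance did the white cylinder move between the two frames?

1.4

From (11.0, 3.7) to (10.2, 2.6), the white cylinder covered √(0.8² + 1.1²) ≈ 1.4 units.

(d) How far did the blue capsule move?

0.6

The blue capsule moved from about (9.0, 5.0) to (8.9, 5.6), a distance of √(0.1² + 0.6²) ≈ 0.6.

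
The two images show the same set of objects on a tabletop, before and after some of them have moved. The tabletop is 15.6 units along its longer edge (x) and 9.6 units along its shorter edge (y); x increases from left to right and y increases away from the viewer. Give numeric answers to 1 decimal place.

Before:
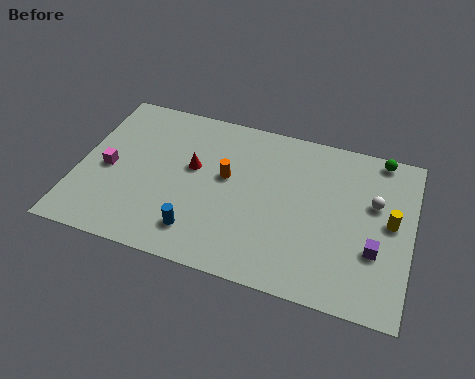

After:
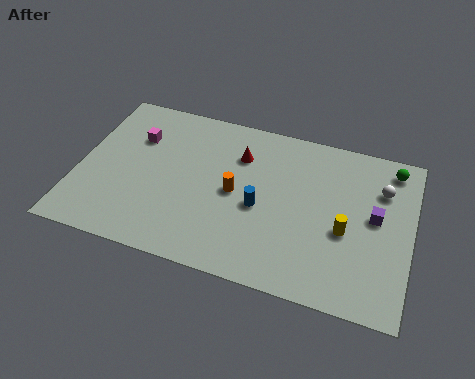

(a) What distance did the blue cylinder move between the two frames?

3.5

The blue cylinder moved from about (5.9, 1.9) to (8.6, 4.2), a distance of √(2.7² + 2.3²) ≈ 3.5.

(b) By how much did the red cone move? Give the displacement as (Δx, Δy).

(2.1, 1.4)

From the two frames, the red cone sits at roughly (5.3, 5.6) before and (7.4, 7.0) after.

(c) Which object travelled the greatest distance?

the blue cylinder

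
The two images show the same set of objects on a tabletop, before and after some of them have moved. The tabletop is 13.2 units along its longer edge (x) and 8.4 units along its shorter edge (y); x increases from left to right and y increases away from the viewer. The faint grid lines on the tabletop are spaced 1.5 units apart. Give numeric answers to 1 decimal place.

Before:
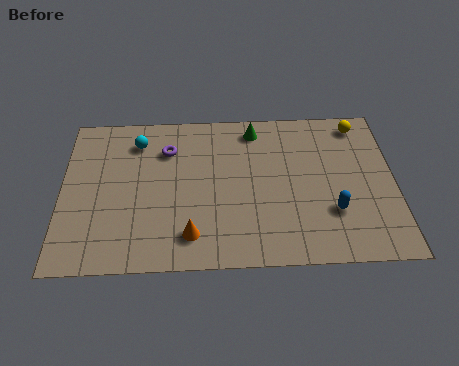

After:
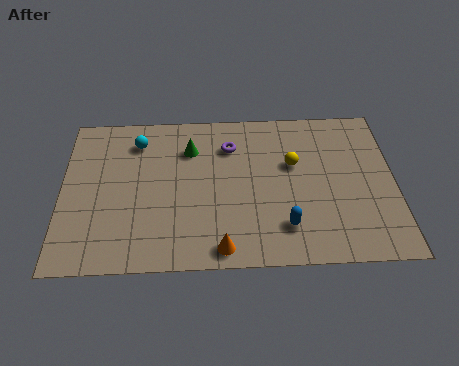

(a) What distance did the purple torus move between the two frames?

2.5

The purple torus moved from about (4.2, 6.2) to (6.7, 6.3), a distance of √(2.5² + 0.1²) ≈ 2.5.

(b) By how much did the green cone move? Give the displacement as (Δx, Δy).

(-2.6, -1.0)

From the two frames, the green cone sits at roughly (7.7, 7.2) before and (5.1, 6.2) after.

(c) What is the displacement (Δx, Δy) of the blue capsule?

(-1.9, -0.7)

The blue capsule started near (10.7, 2.6) and ended near (8.8, 1.9).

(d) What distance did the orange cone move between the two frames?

1.4

The orange cone moved from about (5.1, 1.6) to (6.3, 0.9), a distance of √(1.2² + 0.7²) ≈ 1.4.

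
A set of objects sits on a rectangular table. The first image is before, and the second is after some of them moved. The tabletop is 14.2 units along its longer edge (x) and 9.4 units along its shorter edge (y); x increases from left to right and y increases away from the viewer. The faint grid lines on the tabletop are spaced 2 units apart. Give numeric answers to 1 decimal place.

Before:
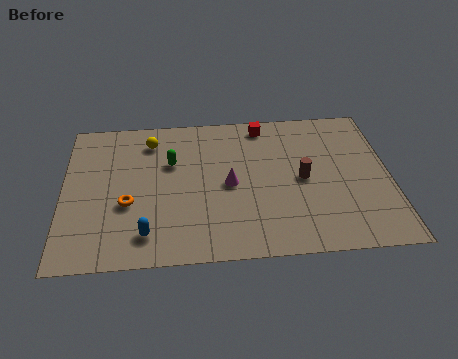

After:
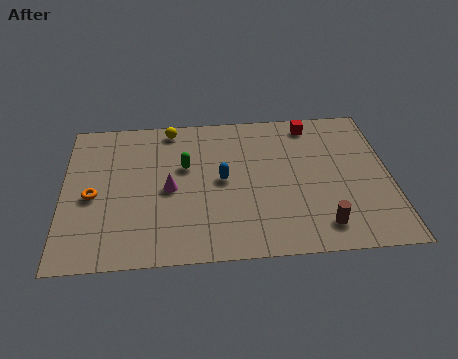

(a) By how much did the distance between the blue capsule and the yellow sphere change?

-1.7

They were about 5.9 units apart before and 4.2 after — 1.7 units closer together.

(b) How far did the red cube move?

2.1

From (8.8, 8.3) to (10.9, 8.2), the red cube covered √(2.1² + 0.1²) ≈ 2.1 units.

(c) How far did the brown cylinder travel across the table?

3.1

The brown cylinder was near (10.4, 4.6) before and (11.1, 1.6) after, so it travelled √(0.7² + 3.0²) ≈ 3.1 units.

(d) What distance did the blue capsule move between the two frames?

4.5

The blue capsule moved from about (3.6, 1.7) to (6.9, 4.8), a distance of √(3.3² + 3.1²) ≈ 4.5.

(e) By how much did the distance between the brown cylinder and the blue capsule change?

-2.1

They were about 7.4 units apart before and 5.3 after — 2.1 units closer together.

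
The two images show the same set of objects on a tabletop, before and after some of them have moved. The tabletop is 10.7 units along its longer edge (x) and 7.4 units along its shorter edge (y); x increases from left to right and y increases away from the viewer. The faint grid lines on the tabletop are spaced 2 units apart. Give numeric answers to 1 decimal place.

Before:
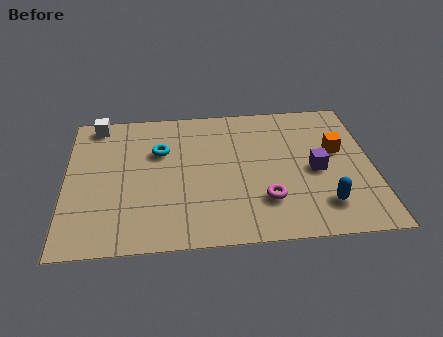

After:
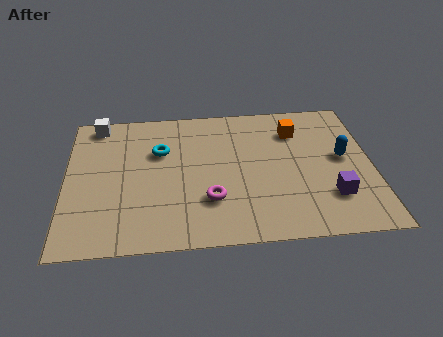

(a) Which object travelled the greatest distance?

the blue capsule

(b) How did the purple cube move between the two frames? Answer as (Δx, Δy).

(0.5, -1.4)

The purple cube started near (8.7, 3.4) and ended near (9.2, 2.0).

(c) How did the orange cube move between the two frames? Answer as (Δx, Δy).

(-1.4, 1.2)

The orange cube started near (9.5, 4.4) and ended near (8.1, 5.6).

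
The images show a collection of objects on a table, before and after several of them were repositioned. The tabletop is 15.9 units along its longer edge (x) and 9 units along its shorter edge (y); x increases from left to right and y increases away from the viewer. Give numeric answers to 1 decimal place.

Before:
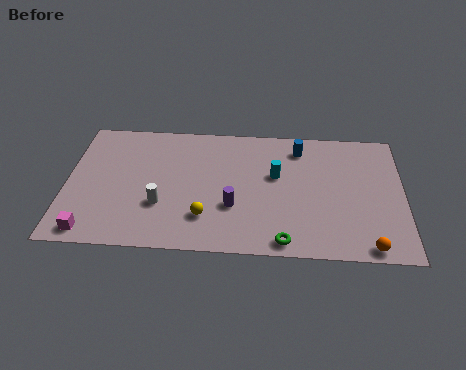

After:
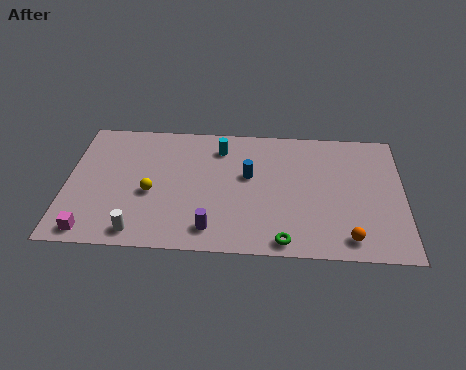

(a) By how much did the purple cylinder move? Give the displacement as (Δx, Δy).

(-1.0, -1.6)

The purple cylinder started near (7.9, 3.1) and ended near (6.9, 1.5).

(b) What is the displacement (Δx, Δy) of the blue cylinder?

(-2.4, -2.1)

The blue cylinder started near (11.0, 7.4) and ended near (8.6, 5.3).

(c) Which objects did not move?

the magenta cube and the green torus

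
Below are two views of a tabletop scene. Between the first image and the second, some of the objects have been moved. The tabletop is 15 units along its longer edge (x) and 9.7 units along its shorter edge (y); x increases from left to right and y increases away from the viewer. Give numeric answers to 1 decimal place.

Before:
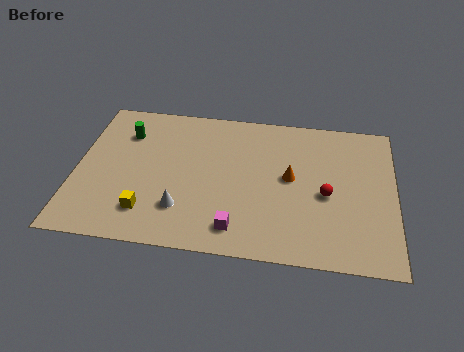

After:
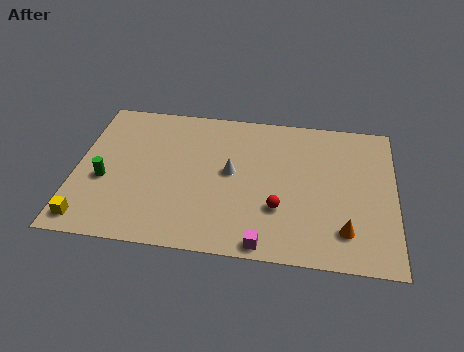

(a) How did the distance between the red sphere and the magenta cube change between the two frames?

-2.5

The distance was about 4.9 in the first image and 2.4 in the second, so they moved 2.5 units closer together.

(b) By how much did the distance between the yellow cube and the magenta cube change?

+4.0

Before: roughly 4.2 units apart; after: 8.2. That's 4.0 units further apart.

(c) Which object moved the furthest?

the orange cone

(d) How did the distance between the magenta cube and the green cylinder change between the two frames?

+0.4

They were about 7.8 units apart before and 8.2 after — 0.4 units further apart.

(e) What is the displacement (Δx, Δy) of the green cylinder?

(-0.8, -3.3)

The green cylinder started near (2.2, 7.2) and ended near (1.4, 3.9).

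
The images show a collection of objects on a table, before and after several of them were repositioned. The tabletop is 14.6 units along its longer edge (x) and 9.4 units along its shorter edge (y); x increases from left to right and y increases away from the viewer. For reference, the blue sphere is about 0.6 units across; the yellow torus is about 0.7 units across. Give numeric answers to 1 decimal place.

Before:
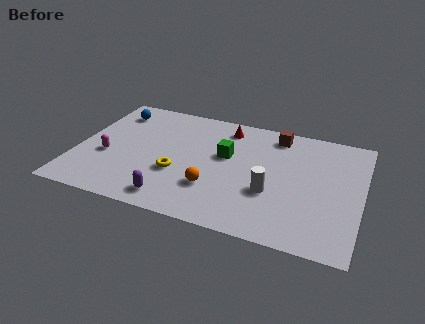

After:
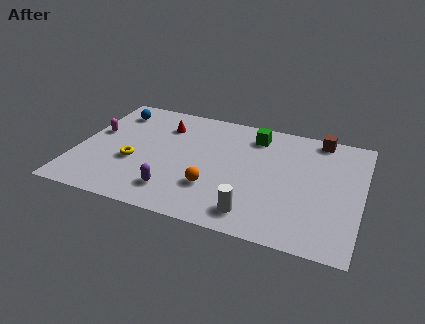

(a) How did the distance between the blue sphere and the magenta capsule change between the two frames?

-1.7

The distance was about 3.9 in the first image and 2.2 in the second, so they moved 1.7 units closer together.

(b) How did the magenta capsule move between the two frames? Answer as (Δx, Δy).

(-0.8, 1.8)

The magenta capsule was at about (1.6, 3.7) and moved to about (0.8, 5.5).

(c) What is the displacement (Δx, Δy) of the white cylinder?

(-0.7, -1.9)

From the two frames, the white cylinder sits at roughly (10.1, 3.4) before and (9.4, 1.5) after.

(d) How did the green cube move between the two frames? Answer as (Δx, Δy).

(1.3, 2.1)

The green cube was at about (7.6, 5.6) and moved to about (8.9, 7.7).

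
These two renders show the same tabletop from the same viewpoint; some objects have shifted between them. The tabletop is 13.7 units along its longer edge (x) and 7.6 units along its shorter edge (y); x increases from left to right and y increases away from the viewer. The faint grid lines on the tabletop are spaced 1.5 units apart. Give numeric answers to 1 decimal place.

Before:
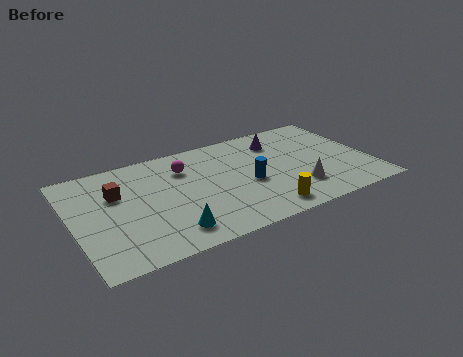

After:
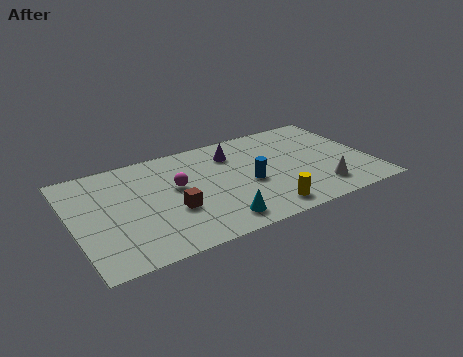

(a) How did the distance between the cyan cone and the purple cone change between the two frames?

-2.5

They were about 7.3 units apart before and 4.8 after — 2.5 units closer together.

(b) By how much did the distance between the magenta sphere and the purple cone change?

-1.4

Before: roughly 4.5 units apart; after: 3.1. That's 1.4 units closer together.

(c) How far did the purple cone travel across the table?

2.2

The purple cone was near (9.8, 5.9) before and (7.6, 5.8) after, so it travelled √(2.2² + 0.1²) ≈ 2.2 units.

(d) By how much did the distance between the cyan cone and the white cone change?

-1.1

Before: roughly 6.0 units apart; after: 4.9. That's 1.1 units closer together.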